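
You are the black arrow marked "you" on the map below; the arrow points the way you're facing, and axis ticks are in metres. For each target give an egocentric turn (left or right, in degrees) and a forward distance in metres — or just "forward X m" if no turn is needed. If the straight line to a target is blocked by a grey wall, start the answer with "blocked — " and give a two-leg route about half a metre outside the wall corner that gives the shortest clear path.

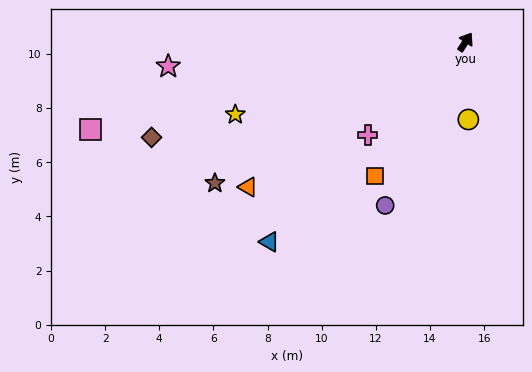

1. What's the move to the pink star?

turn left 128°, forward 11.0 m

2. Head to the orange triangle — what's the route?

turn left 157°, forward 9.7 m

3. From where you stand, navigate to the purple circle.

turn right 173°, forward 6.7 m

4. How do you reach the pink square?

turn left 136°, forward 14.2 m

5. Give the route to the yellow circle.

turn right 145°, forward 2.9 m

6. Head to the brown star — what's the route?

turn left 152°, forward 10.6 m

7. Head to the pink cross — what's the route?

turn left 166°, forward 5.0 m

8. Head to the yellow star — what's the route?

turn left 140°, forward 8.9 m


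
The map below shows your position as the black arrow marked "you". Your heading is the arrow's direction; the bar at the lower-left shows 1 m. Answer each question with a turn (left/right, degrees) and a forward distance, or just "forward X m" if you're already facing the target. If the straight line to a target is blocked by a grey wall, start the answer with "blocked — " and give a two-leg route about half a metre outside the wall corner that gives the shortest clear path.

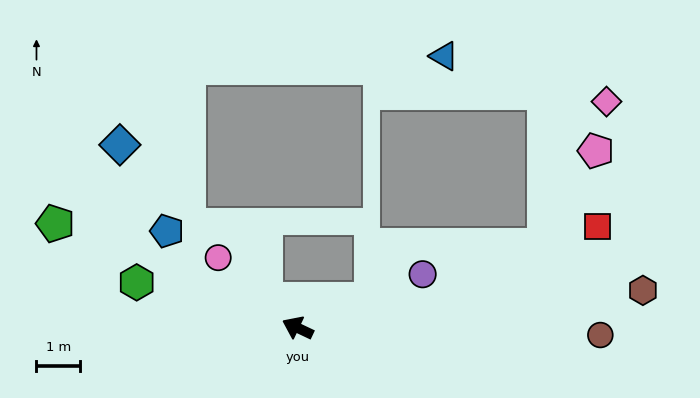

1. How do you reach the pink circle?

turn right 16°, forward 2.4 m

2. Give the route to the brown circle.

turn right 156°, forward 7.0 m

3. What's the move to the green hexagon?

turn left 10°, forward 3.8 m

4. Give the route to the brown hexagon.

turn right 148°, forward 8.0 m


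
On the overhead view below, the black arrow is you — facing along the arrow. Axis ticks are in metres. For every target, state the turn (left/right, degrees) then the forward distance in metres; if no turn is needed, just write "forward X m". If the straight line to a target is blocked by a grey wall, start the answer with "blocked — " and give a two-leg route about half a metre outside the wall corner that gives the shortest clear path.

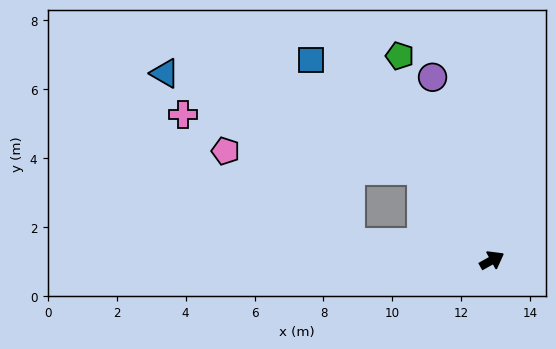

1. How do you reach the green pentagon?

turn left 85°, forward 6.5 m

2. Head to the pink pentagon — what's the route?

blocked — turn left 143°, forward 4.1 m, then turn right 28°, forward 4.5 m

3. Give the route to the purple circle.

turn left 79°, forward 5.6 m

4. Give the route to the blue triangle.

blocked — turn left 99°, forward 3.3 m, then turn left 31°, forward 8.0 m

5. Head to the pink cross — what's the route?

blocked — turn left 99°, forward 3.3 m, then turn left 38°, forward 7.1 m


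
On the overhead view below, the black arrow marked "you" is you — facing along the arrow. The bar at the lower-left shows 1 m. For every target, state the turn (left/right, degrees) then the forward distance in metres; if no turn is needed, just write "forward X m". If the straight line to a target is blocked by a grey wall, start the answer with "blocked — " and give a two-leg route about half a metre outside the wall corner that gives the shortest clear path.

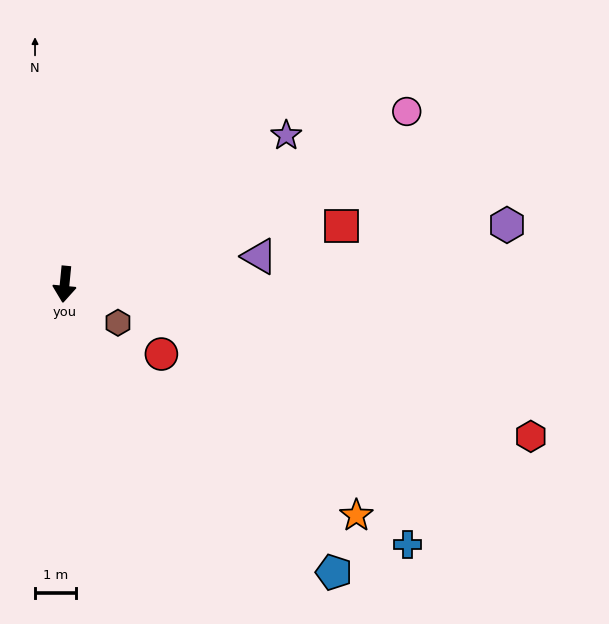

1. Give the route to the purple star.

turn left 129°, forward 6.5 m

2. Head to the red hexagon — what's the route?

turn left 77°, forward 11.9 m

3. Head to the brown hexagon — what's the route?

turn left 60°, forward 1.6 m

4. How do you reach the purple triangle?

turn left 104°, forward 4.8 m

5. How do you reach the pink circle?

turn left 122°, forward 9.3 m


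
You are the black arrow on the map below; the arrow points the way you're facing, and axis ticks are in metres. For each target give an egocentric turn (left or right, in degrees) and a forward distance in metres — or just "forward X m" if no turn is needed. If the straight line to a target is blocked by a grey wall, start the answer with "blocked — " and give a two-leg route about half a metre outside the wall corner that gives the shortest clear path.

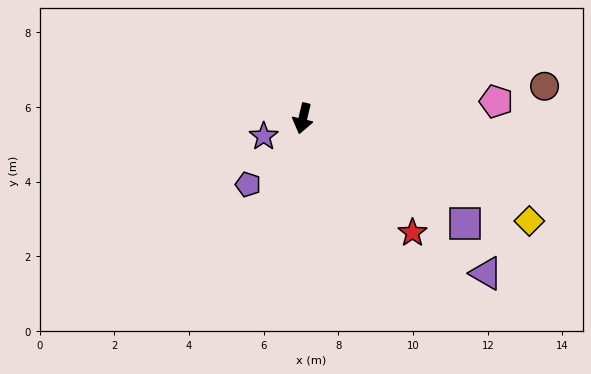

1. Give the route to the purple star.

turn right 52°, forward 1.2 m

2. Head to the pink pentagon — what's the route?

turn left 108°, forward 5.2 m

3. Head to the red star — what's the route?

turn left 57°, forward 4.2 m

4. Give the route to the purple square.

turn left 70°, forward 5.2 m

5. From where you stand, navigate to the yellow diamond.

turn left 79°, forward 6.7 m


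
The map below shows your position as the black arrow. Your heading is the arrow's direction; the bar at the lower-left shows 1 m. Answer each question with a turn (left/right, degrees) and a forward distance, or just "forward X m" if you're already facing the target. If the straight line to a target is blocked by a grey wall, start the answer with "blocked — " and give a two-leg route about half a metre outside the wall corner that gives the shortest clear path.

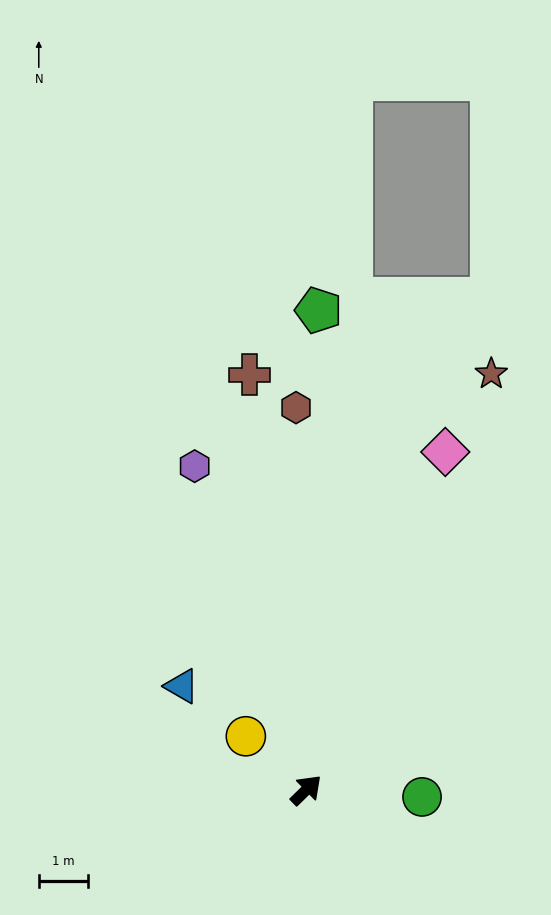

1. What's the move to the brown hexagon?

turn left 47°, forward 7.8 m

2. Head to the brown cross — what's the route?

turn left 53°, forward 8.5 m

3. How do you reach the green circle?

turn right 48°, forward 2.4 m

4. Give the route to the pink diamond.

turn left 23°, forward 7.4 m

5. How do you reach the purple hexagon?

turn left 65°, forward 7.0 m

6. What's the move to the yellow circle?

turn left 94°, forward 1.6 m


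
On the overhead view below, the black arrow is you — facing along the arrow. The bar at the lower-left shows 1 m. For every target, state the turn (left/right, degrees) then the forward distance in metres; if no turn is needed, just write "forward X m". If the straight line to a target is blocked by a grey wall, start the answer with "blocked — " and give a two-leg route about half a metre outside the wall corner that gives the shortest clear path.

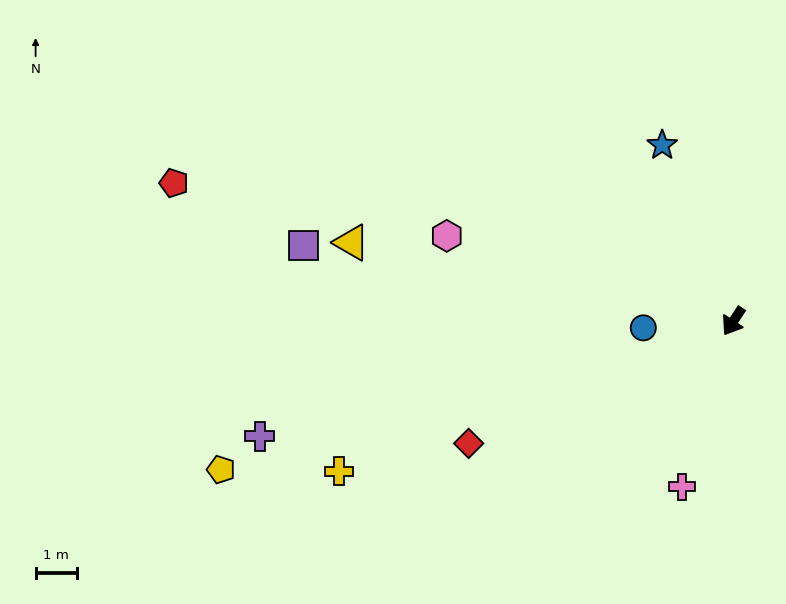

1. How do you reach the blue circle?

turn right 53°, forward 2.2 m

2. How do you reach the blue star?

turn right 125°, forward 4.6 m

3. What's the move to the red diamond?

turn right 32°, forward 7.0 m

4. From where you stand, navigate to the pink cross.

turn left 16°, forward 4.2 m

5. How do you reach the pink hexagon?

turn right 73°, forward 7.2 m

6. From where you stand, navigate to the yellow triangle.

turn right 69°, forward 9.4 m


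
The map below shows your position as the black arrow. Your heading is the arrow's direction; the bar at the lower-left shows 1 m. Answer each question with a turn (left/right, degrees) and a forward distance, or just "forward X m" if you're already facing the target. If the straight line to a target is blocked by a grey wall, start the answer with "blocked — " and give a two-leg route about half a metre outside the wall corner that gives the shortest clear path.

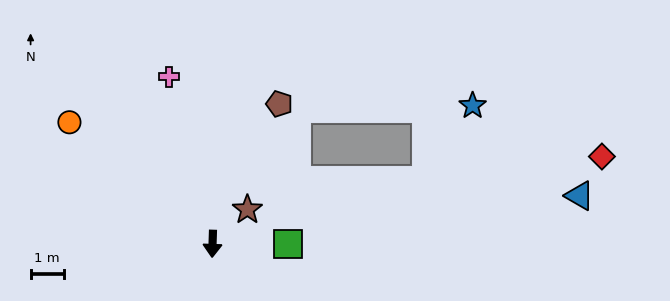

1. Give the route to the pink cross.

turn right 163°, forward 5.2 m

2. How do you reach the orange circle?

turn right 128°, forward 5.6 m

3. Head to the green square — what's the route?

turn left 92°, forward 2.3 m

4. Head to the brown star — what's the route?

turn left 136°, forward 1.5 m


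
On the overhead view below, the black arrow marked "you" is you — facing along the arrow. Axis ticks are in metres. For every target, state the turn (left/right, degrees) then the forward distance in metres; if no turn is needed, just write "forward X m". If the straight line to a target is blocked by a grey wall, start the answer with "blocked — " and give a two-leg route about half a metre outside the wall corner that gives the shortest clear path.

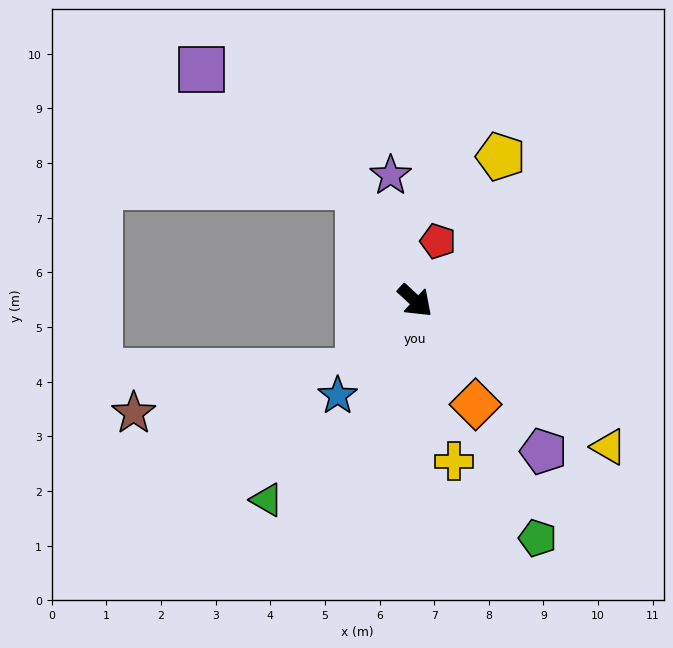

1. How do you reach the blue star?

turn right 87°, forward 2.2 m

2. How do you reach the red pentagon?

turn left 112°, forward 1.2 m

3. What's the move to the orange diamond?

turn right 17°, forward 2.2 m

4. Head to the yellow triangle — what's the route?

turn left 6°, forward 4.4 m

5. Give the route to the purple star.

turn left 144°, forward 2.3 m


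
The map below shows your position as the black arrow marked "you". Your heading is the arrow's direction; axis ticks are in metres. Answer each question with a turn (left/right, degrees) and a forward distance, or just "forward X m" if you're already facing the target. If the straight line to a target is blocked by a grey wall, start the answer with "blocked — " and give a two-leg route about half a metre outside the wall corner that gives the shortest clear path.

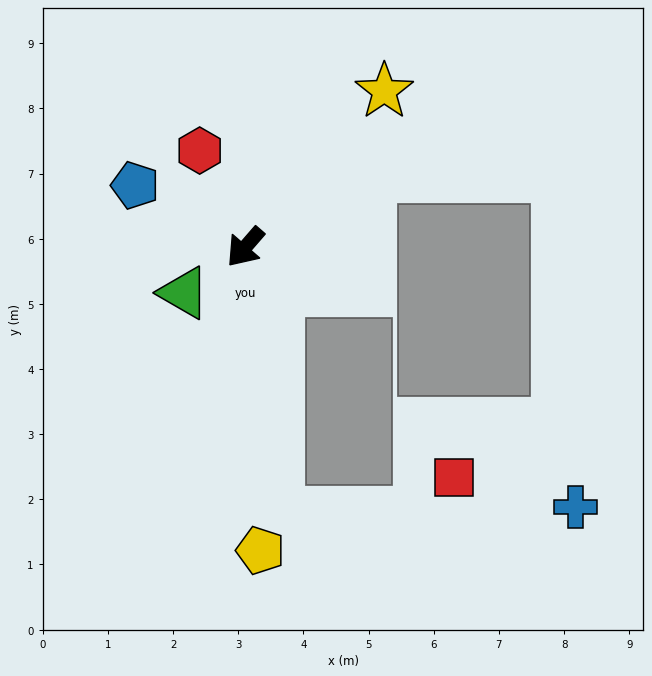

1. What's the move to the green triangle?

turn right 12°, forward 1.2 m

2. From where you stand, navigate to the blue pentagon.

turn right 78°, forward 1.9 m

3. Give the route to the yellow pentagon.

turn left 44°, forward 4.7 m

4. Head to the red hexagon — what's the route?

turn right 114°, forward 1.6 m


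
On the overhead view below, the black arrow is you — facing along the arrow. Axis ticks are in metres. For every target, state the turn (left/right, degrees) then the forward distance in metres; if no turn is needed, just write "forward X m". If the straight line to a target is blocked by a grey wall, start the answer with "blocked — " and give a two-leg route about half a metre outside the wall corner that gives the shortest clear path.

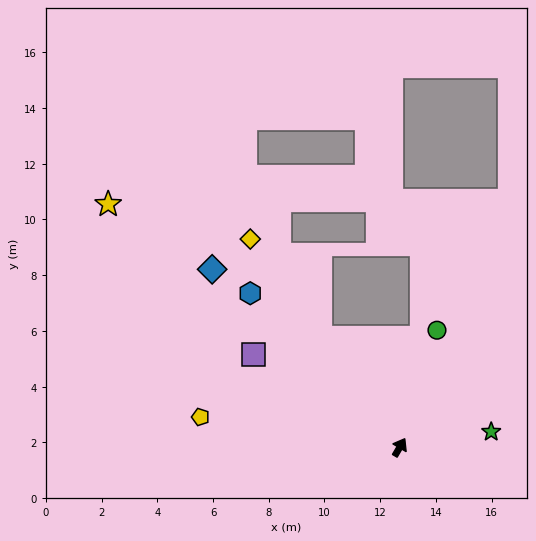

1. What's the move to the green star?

turn right 50°, forward 3.3 m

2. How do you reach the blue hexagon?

turn left 74°, forward 7.7 m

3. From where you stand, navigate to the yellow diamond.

turn left 66°, forward 9.2 m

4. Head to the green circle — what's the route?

turn left 13°, forward 4.4 m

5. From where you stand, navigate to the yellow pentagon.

turn left 112°, forward 7.2 m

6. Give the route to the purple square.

turn left 88°, forward 6.2 m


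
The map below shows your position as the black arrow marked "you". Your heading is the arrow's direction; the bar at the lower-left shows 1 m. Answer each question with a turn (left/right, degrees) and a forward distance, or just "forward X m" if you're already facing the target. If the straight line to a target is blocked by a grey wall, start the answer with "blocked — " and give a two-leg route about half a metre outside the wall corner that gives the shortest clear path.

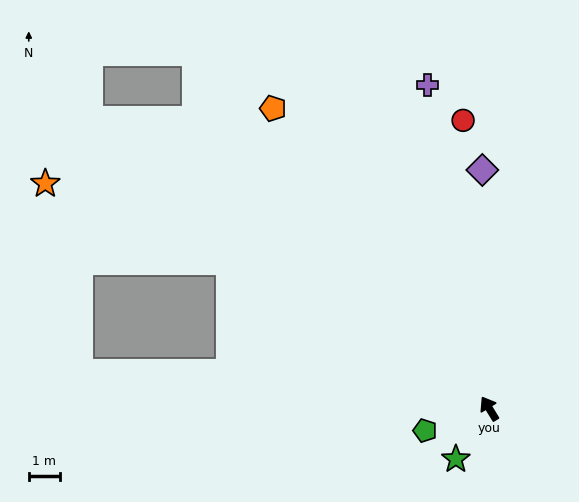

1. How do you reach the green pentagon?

turn left 77°, forward 2.2 m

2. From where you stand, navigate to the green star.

turn left 115°, forward 1.9 m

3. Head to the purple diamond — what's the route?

turn right 30°, forward 7.6 m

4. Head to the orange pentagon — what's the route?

turn left 4°, forward 11.8 m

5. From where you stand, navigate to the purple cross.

turn right 21°, forward 10.5 m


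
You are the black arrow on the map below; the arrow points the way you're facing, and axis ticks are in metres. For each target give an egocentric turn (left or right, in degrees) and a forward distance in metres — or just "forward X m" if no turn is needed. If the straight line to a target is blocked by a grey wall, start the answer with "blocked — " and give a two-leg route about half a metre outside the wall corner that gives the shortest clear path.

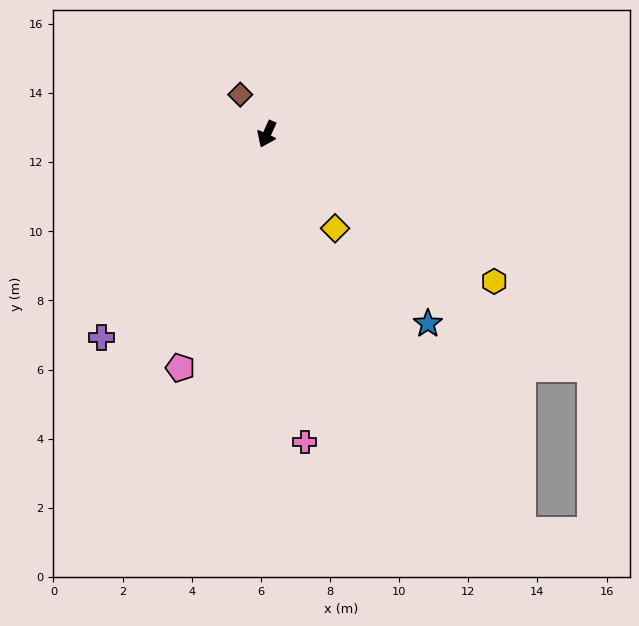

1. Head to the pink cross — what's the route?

turn left 31°, forward 9.0 m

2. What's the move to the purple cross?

turn right 15°, forward 7.6 m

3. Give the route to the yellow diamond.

turn left 60°, forward 3.4 m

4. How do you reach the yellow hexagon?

turn left 81°, forward 7.8 m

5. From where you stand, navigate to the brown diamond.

turn right 122°, forward 1.4 m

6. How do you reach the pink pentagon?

turn left 4°, forward 7.2 m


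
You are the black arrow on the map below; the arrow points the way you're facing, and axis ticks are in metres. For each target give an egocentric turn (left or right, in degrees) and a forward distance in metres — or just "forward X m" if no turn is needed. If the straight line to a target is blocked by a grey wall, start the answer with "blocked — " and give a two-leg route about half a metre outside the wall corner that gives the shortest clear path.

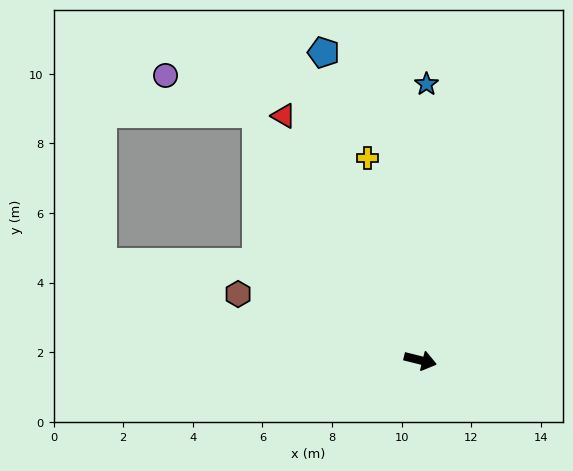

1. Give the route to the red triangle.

turn left 133°, forward 8.0 m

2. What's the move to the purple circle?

blocked — turn left 138°, forward 8.5 m, then turn left 34°, forward 2.8 m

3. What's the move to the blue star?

turn left 103°, forward 7.9 m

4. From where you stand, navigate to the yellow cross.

turn left 119°, forward 6.0 m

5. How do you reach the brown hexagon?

turn left 174°, forward 5.6 m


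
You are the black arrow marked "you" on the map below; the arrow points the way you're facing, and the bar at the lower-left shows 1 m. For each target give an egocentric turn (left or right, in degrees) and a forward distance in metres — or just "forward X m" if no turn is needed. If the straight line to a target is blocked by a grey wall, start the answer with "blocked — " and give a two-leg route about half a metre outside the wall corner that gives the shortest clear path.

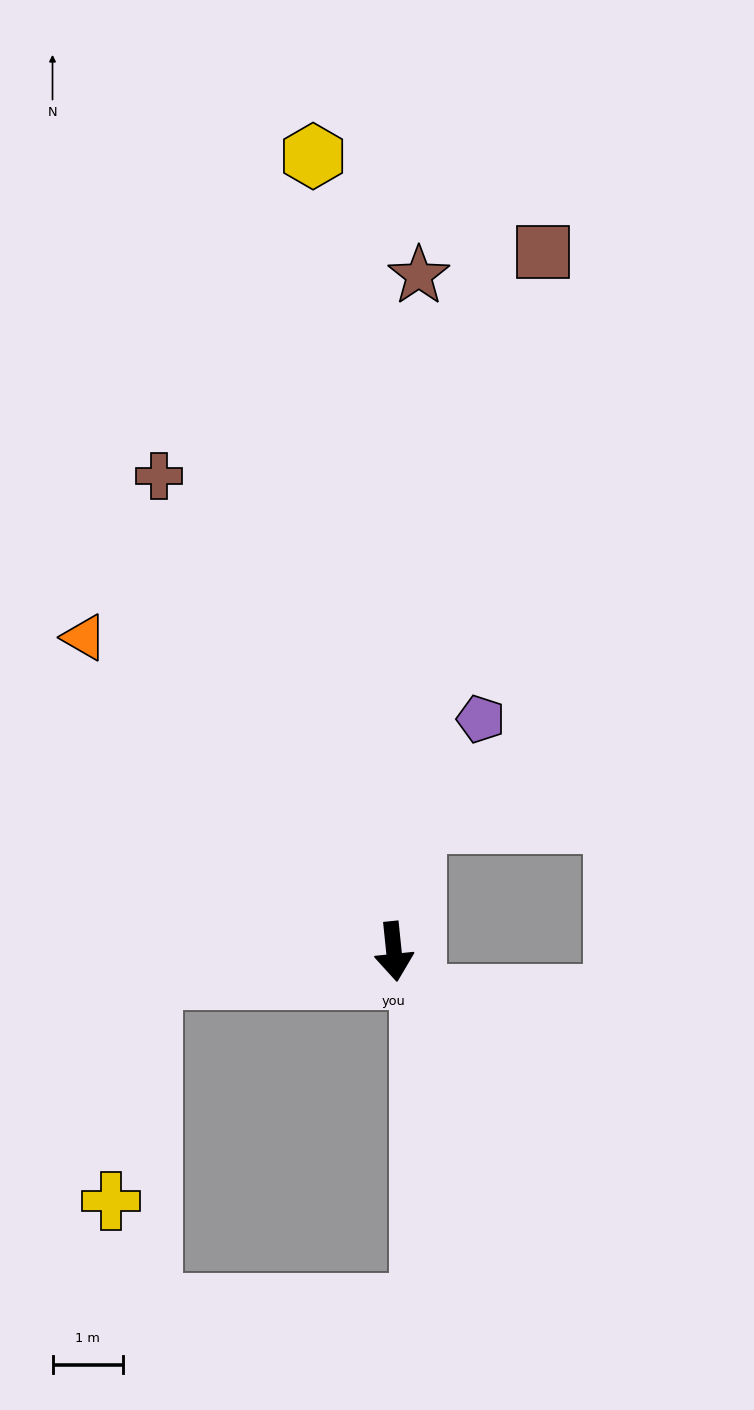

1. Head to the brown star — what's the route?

turn left 172°, forward 9.6 m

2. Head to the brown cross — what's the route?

turn right 160°, forward 7.5 m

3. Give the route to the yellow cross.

blocked — turn right 89°, forward 3.5 m, then turn left 73°, forward 3.2 m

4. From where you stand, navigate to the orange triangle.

turn right 141°, forward 6.3 m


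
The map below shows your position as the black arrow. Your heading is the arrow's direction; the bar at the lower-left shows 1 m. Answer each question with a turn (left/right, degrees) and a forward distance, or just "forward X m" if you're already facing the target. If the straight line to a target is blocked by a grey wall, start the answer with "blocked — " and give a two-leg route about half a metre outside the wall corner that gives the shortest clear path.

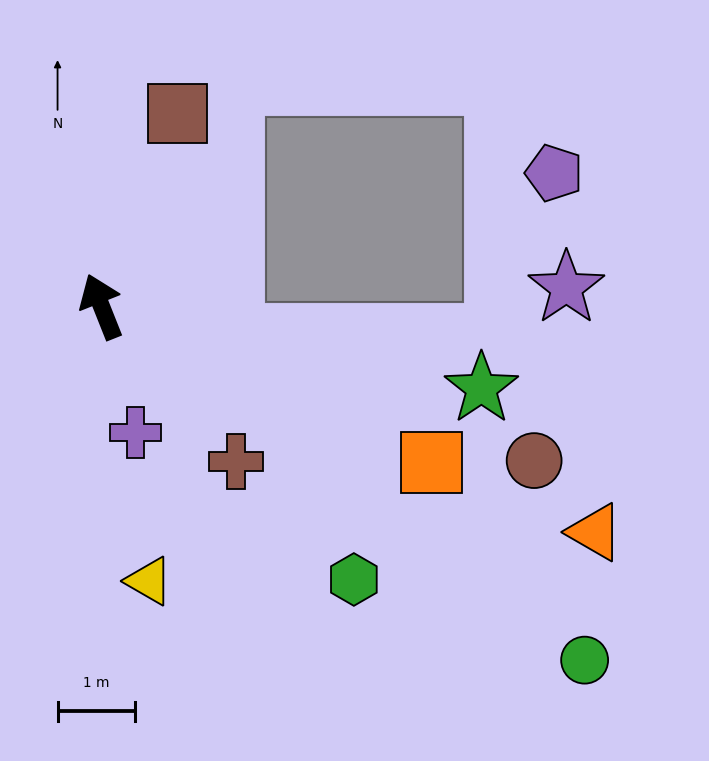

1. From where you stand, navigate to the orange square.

turn right 137°, forward 4.7 m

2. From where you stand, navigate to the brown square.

turn right 43°, forward 2.7 m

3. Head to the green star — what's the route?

turn right 124°, forward 5.0 m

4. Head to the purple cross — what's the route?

turn left 173°, forward 1.7 m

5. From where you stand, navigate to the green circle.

turn right 148°, forward 7.7 m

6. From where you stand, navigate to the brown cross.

turn right 161°, forward 2.6 m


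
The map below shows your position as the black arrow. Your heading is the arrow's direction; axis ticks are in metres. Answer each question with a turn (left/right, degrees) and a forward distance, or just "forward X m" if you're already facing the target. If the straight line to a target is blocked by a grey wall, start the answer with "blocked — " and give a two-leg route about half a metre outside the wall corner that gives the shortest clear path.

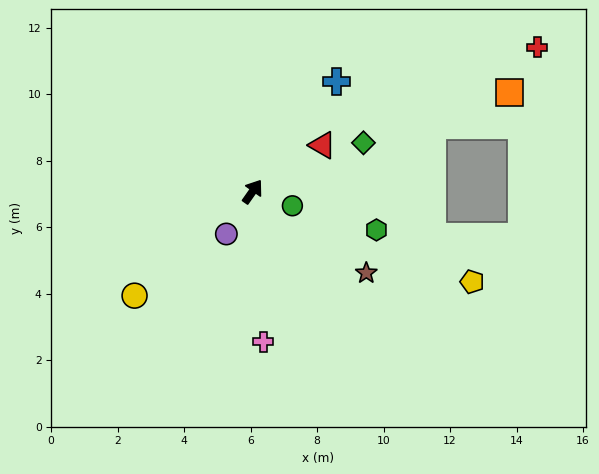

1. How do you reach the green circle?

turn right 75°, forward 1.3 m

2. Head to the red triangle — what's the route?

turn right 21°, forward 2.5 m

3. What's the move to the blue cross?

turn right 2°, forward 4.2 m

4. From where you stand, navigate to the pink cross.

turn right 141°, forward 4.5 m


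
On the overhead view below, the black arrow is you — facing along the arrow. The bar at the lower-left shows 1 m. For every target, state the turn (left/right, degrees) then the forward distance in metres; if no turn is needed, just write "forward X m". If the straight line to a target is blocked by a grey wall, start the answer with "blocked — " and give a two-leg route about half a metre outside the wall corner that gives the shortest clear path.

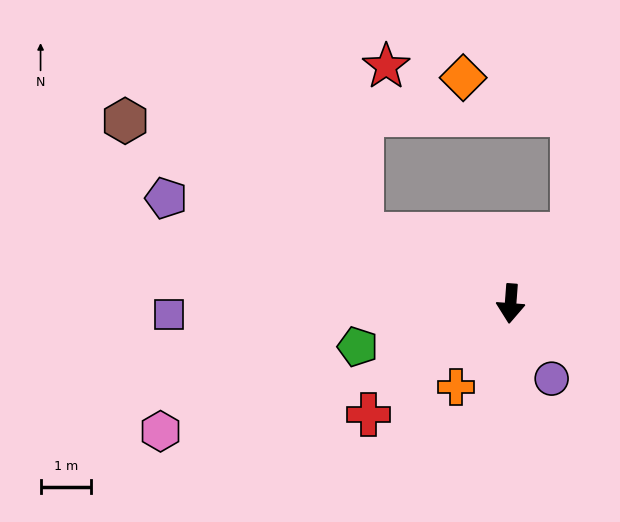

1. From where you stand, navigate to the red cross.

turn right 48°, forward 3.5 m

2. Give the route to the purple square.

turn right 84°, forward 6.7 m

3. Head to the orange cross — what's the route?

turn right 29°, forward 2.0 m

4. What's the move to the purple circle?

turn left 33°, forward 1.7 m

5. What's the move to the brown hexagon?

turn right 111°, forward 8.4 m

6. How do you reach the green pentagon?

turn right 70°, forward 3.1 m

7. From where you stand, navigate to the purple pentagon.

turn right 103°, forward 7.1 m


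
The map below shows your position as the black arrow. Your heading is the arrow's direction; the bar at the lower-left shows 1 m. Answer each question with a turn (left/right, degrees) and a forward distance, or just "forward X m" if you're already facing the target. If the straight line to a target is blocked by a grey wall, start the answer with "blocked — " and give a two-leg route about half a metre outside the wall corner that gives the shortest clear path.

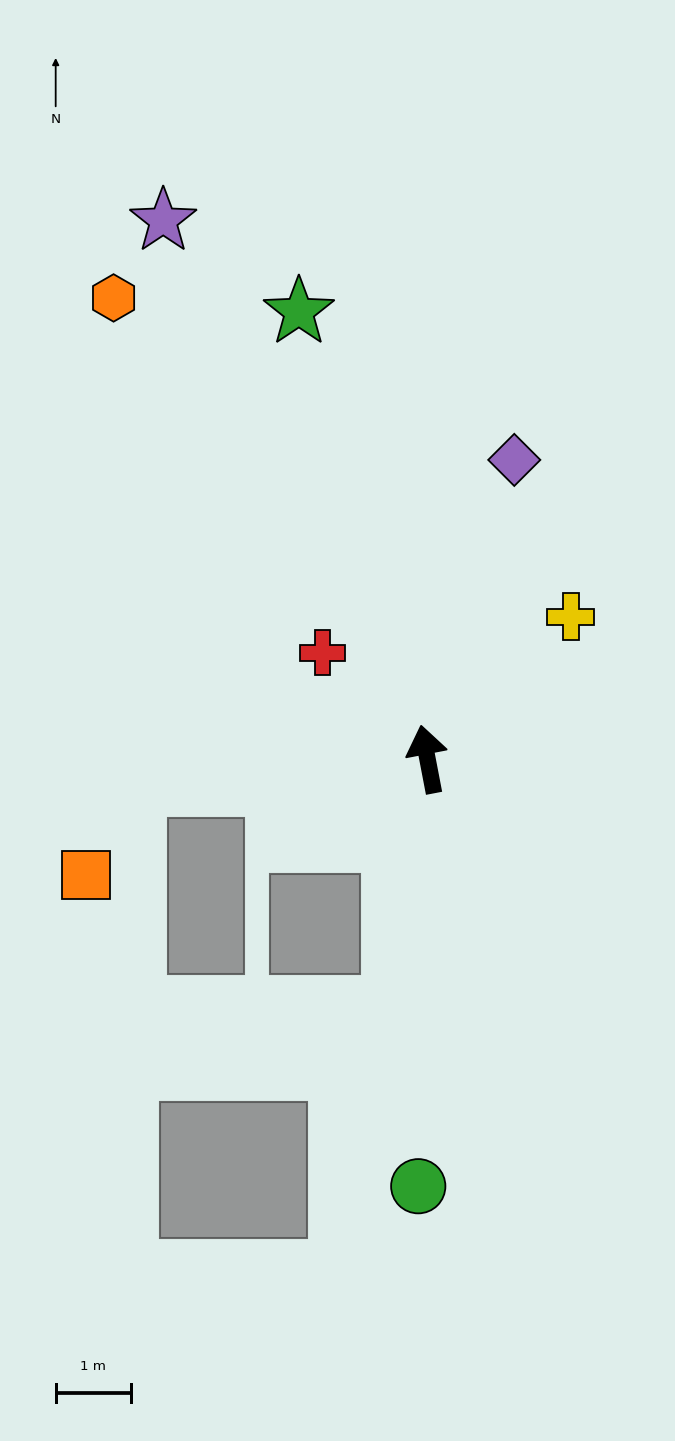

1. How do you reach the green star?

turn left 5°, forward 6.2 m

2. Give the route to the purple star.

turn left 15°, forward 8.0 m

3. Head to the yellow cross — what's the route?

turn right 56°, forward 2.7 m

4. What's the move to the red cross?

turn left 34°, forward 2.0 m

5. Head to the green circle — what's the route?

turn left 168°, forward 5.7 m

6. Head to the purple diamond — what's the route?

turn right 27°, forward 4.2 m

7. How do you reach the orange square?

blocked — turn left 84°, forward 3.9 m, then turn left 57°, forward 1.4 m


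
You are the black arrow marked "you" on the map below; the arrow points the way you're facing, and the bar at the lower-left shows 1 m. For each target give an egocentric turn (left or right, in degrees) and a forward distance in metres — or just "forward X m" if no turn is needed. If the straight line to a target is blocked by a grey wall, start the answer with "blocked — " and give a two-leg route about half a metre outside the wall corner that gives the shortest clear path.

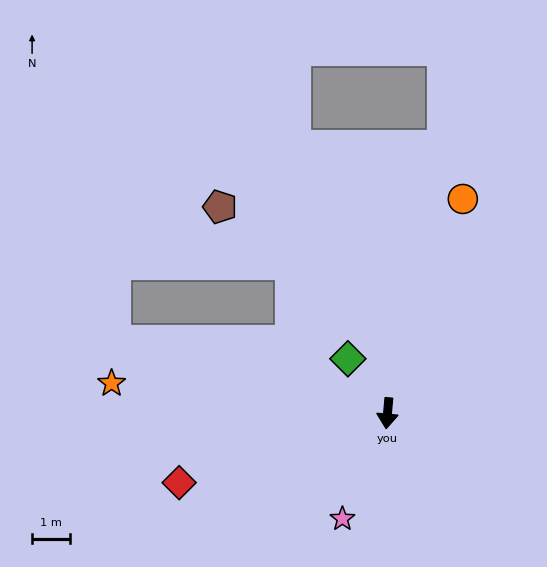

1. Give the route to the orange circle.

turn left 166°, forward 5.9 m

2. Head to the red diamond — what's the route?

turn right 66°, forward 5.7 m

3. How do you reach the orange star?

turn right 91°, forward 7.2 m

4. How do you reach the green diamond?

turn right 139°, forward 1.8 m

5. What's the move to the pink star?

turn right 18°, forward 3.0 m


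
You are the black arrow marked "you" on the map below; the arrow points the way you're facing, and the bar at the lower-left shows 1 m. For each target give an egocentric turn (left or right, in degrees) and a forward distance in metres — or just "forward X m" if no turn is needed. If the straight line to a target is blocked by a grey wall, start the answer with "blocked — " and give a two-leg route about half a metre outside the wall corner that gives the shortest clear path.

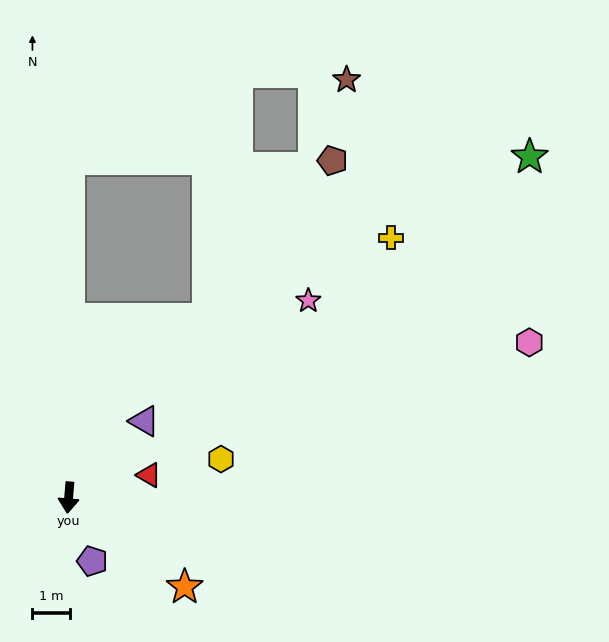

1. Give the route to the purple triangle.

turn left 140°, forward 2.9 m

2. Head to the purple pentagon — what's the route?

turn left 25°, forward 1.8 m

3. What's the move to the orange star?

turn left 57°, forward 4.0 m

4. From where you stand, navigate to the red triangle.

turn left 110°, forward 2.3 m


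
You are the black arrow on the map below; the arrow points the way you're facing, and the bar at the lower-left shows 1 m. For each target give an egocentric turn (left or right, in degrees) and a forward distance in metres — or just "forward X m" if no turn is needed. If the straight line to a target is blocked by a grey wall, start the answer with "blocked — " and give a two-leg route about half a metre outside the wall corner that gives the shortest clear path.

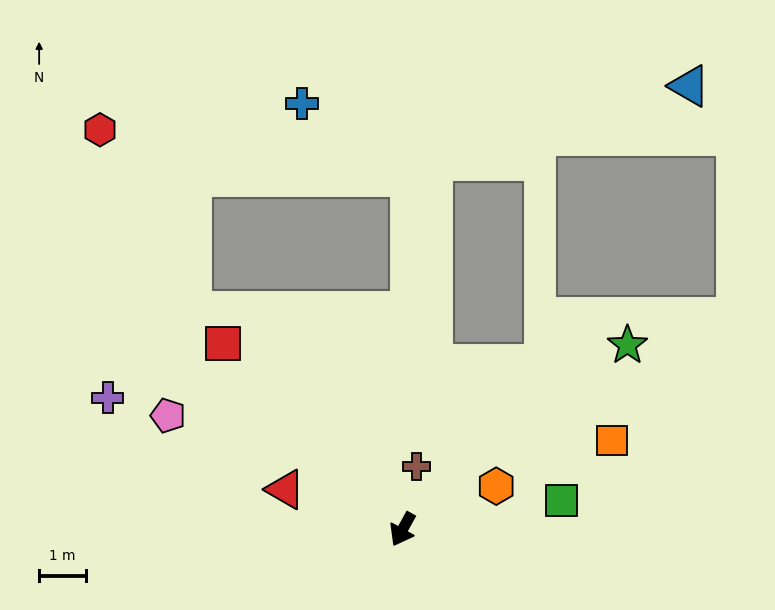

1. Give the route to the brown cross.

turn right 164°, forward 1.4 m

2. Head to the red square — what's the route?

turn right 107°, forward 5.5 m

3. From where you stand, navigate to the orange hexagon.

turn left 144°, forward 2.2 m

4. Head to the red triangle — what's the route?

turn right 80°, forward 2.6 m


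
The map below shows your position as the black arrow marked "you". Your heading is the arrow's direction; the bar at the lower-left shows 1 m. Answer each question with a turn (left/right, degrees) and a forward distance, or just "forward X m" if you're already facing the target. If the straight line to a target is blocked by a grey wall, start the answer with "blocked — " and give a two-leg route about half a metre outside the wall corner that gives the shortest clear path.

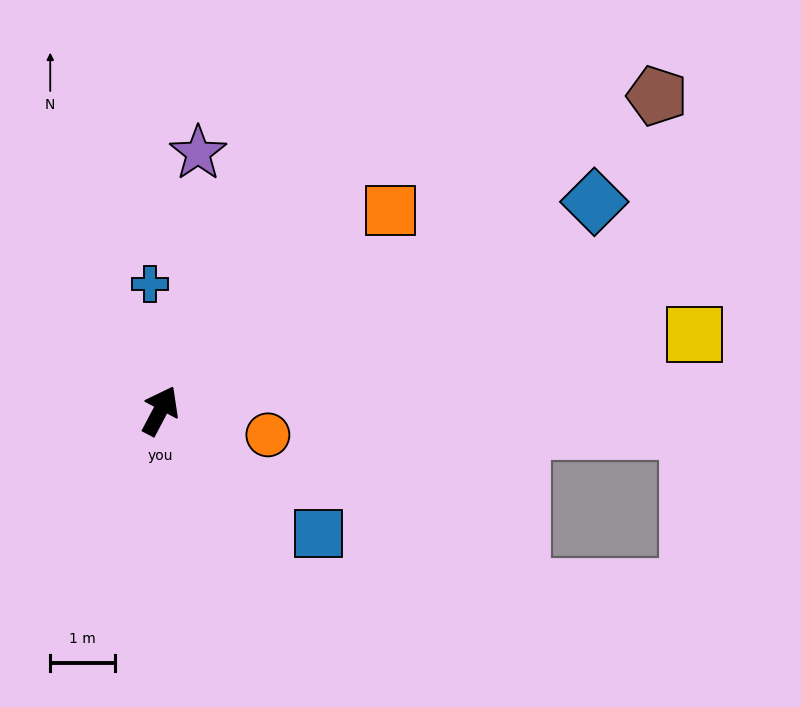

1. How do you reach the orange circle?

turn right 75°, forward 1.7 m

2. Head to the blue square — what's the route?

turn right 100°, forward 3.1 m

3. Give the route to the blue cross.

turn left 32°, forward 1.9 m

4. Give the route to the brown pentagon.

turn right 30°, forward 9.0 m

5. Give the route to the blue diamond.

turn right 36°, forward 7.4 m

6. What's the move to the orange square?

turn right 21°, forward 4.7 m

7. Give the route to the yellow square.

turn right 54°, forward 8.3 m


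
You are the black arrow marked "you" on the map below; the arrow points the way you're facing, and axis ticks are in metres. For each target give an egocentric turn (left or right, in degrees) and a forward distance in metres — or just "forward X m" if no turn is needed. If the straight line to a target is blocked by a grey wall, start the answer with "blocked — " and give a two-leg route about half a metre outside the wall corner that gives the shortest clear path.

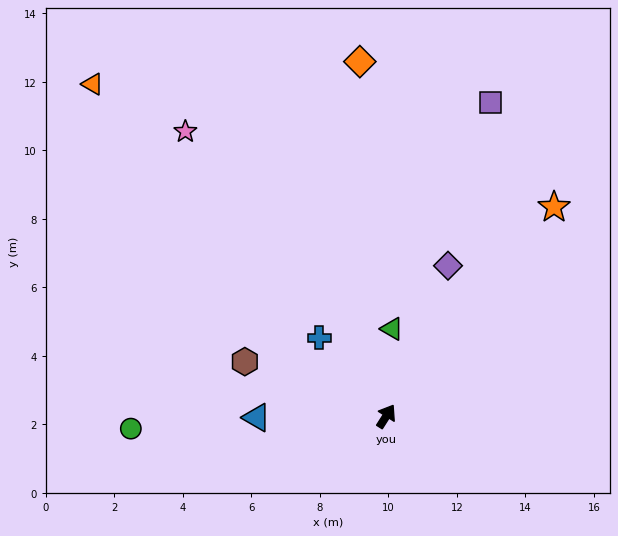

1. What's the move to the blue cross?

turn left 73°, forward 3.0 m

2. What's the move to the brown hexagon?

turn left 101°, forward 4.4 m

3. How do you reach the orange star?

turn right 6°, forward 7.8 m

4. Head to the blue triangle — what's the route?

turn left 123°, forward 3.8 m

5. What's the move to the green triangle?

turn left 29°, forward 2.6 m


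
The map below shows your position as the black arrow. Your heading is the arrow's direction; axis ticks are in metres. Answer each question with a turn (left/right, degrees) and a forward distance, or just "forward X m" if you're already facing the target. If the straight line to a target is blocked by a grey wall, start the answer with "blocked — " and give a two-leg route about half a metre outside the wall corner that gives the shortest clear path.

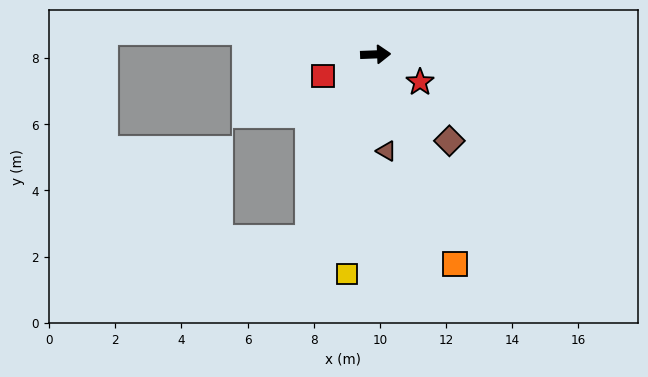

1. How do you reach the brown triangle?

turn right 86°, forward 2.9 m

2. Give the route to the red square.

turn right 160°, forward 1.7 m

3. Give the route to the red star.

turn right 34°, forward 1.6 m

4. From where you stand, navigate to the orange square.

turn right 71°, forward 6.8 m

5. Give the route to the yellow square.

turn right 100°, forward 6.7 m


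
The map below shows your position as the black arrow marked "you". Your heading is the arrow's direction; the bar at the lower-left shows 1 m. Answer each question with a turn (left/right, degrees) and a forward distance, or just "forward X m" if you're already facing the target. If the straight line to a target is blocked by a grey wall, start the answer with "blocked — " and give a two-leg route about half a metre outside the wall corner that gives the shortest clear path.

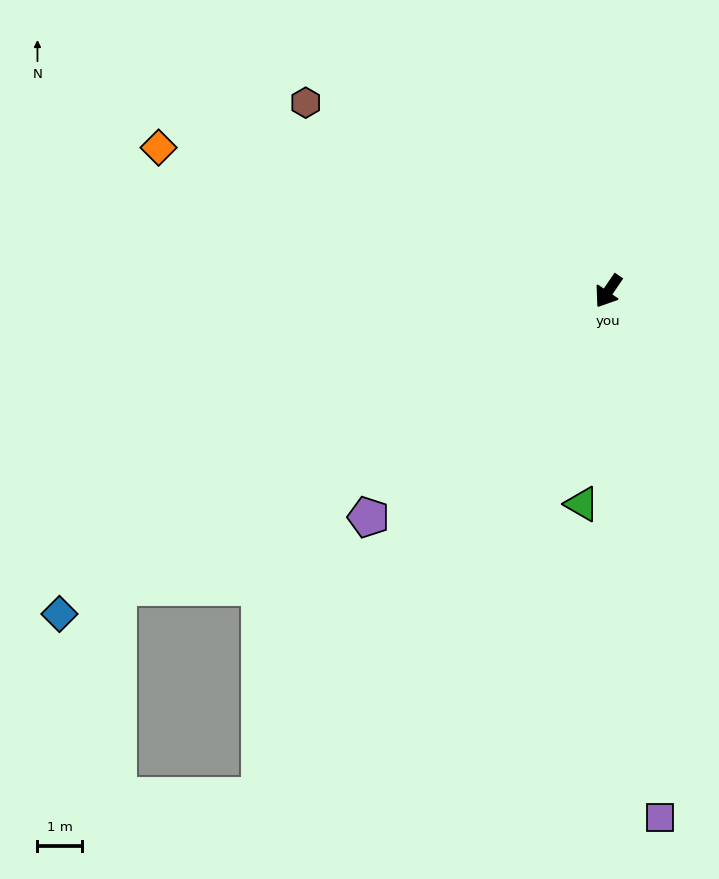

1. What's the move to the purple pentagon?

turn right 12°, forward 7.4 m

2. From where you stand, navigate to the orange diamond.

turn right 73°, forward 10.6 m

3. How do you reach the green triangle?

turn left 27°, forward 4.8 m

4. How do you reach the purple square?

turn left 40°, forward 11.8 m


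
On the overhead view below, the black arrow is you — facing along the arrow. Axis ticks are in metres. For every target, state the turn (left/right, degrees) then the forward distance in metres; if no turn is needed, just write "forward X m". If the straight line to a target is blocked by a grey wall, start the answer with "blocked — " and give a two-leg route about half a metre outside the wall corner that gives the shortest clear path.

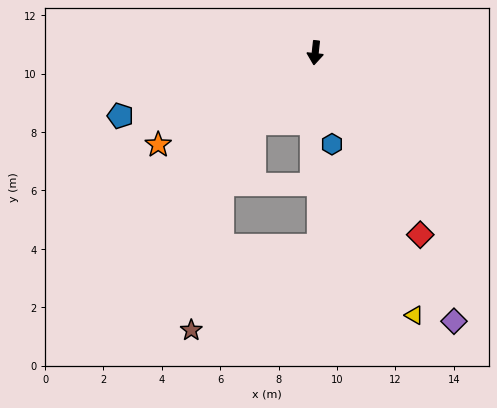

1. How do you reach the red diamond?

turn left 36°, forward 7.2 m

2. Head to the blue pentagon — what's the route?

turn right 66°, forward 7.0 m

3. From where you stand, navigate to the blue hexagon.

turn left 17°, forward 3.2 m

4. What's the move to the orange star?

turn right 53°, forward 6.2 m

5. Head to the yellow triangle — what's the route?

turn left 27°, forward 9.6 m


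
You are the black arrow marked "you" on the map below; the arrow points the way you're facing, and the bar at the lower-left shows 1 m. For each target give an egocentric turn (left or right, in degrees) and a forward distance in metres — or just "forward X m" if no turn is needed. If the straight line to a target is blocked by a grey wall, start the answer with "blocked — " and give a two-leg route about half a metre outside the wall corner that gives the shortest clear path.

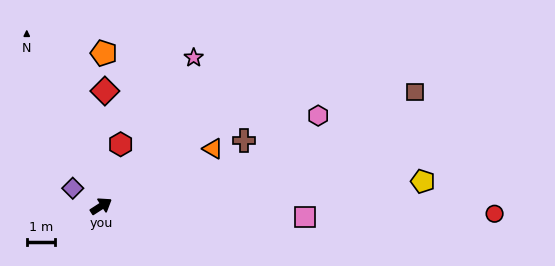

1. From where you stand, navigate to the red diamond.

turn left 55°, forward 4.1 m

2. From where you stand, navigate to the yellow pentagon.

turn right 28°, forward 11.6 m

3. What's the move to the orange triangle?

turn right 6°, forward 4.5 m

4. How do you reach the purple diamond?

turn left 115°, forward 1.2 m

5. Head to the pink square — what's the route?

turn right 36°, forward 7.4 m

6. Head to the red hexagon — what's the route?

turn left 40°, forward 2.3 m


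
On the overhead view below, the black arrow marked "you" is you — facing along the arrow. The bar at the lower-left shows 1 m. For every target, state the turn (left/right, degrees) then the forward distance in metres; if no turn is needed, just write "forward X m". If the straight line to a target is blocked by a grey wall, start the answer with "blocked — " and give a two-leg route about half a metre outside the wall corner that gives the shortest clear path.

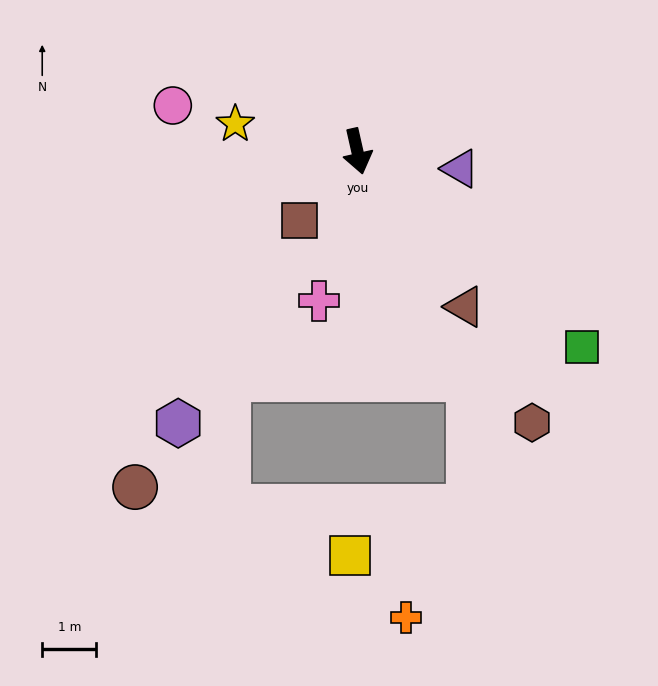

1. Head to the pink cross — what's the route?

turn right 27°, forward 2.8 m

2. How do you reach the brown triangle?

turn left 22°, forward 3.5 m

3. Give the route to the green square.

turn left 36°, forward 5.5 m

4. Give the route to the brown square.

turn right 52°, forward 1.7 m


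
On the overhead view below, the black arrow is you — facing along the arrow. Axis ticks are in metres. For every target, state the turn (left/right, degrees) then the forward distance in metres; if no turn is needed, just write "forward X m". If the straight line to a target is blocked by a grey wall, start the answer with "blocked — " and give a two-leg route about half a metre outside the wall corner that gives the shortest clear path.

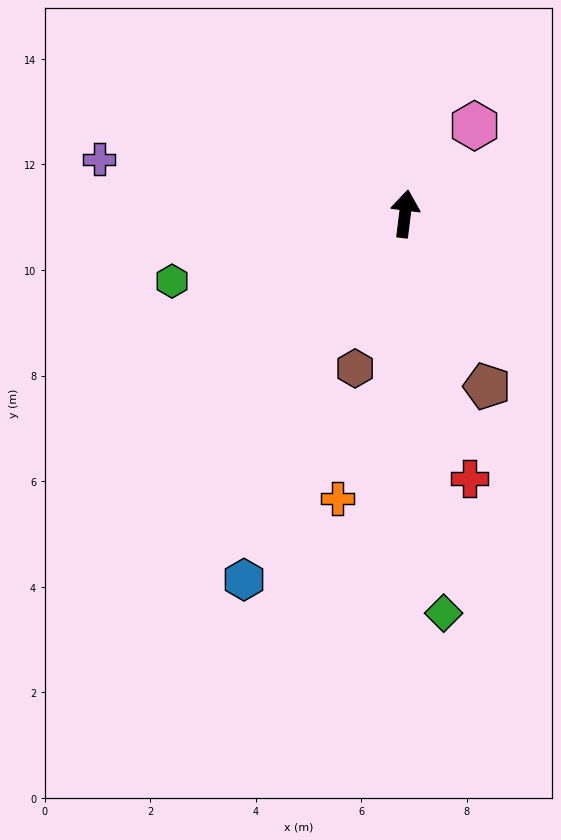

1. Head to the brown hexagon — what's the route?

turn left 169°, forward 3.1 m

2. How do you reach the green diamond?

turn right 167°, forward 7.6 m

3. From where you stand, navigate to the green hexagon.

turn left 113°, forward 4.6 m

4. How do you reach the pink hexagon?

turn right 31°, forward 2.1 m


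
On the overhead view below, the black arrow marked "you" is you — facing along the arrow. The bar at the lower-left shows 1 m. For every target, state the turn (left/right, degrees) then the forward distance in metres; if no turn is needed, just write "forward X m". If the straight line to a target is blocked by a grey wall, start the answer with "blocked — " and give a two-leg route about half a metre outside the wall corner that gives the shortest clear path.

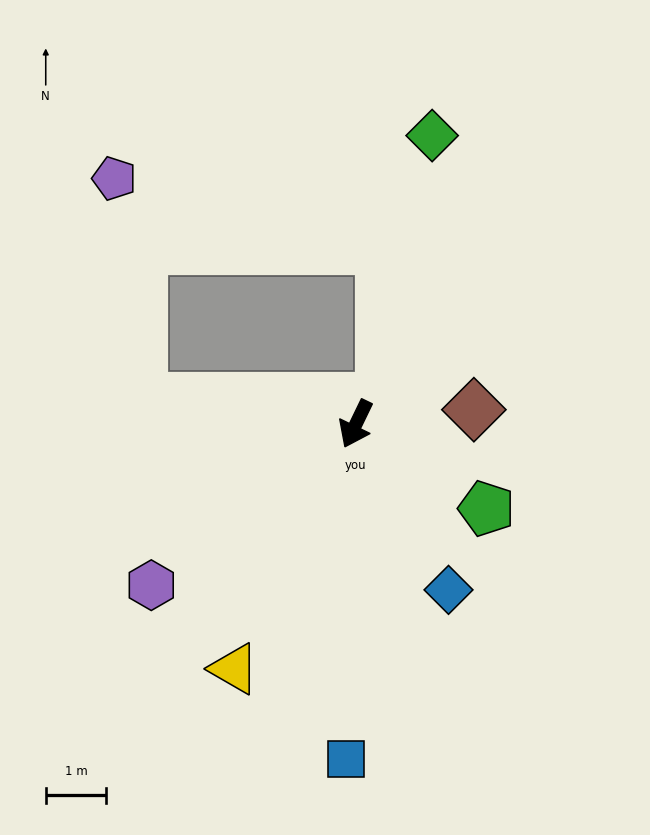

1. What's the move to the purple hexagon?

turn right 26°, forward 4.3 m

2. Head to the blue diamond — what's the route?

turn left 55°, forward 3.1 m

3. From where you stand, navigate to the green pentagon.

turn left 83°, forward 2.6 m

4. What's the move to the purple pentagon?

blocked — turn right 71°, forward 3.6 m, then turn right 76°, forward 3.7 m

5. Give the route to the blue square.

turn left 24°, forward 5.5 m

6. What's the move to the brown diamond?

turn left 123°, forward 2.0 m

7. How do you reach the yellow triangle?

forward 4.5 m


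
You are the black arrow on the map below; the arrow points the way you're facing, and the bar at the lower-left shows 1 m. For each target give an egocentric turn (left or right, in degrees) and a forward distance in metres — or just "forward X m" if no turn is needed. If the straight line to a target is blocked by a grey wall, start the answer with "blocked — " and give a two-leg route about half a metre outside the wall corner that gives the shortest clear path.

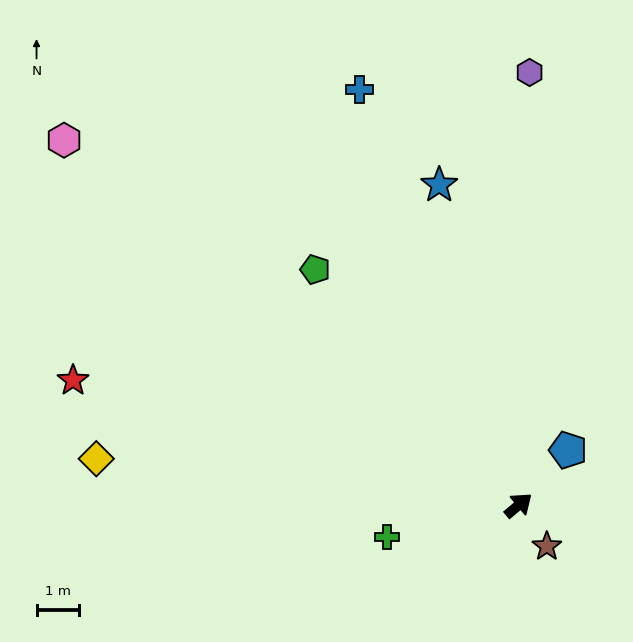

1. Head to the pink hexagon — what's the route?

turn left 101°, forward 13.6 m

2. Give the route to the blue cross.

turn left 71°, forward 10.4 m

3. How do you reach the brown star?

turn right 95°, forward 1.2 m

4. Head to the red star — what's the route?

turn left 124°, forward 10.8 m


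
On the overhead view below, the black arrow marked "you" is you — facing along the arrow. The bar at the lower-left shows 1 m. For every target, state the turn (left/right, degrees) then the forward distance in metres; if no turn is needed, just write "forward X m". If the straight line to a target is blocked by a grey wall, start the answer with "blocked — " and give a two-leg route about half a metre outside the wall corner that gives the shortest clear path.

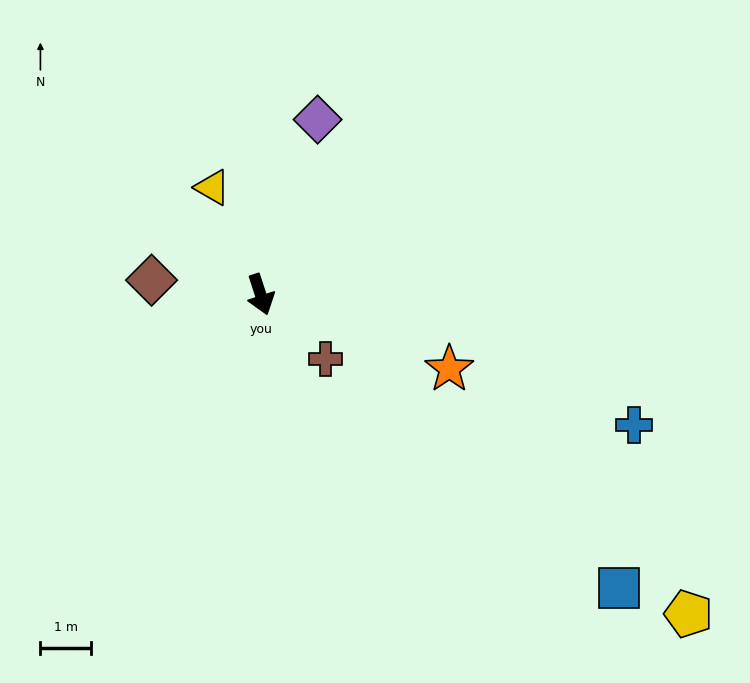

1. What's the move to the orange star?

turn left 51°, forward 4.0 m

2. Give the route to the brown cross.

turn left 27°, forward 1.8 m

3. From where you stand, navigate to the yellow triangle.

turn right 174°, forward 2.3 m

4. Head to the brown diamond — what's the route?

turn right 115°, forward 2.2 m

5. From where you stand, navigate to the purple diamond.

turn left 144°, forward 3.6 m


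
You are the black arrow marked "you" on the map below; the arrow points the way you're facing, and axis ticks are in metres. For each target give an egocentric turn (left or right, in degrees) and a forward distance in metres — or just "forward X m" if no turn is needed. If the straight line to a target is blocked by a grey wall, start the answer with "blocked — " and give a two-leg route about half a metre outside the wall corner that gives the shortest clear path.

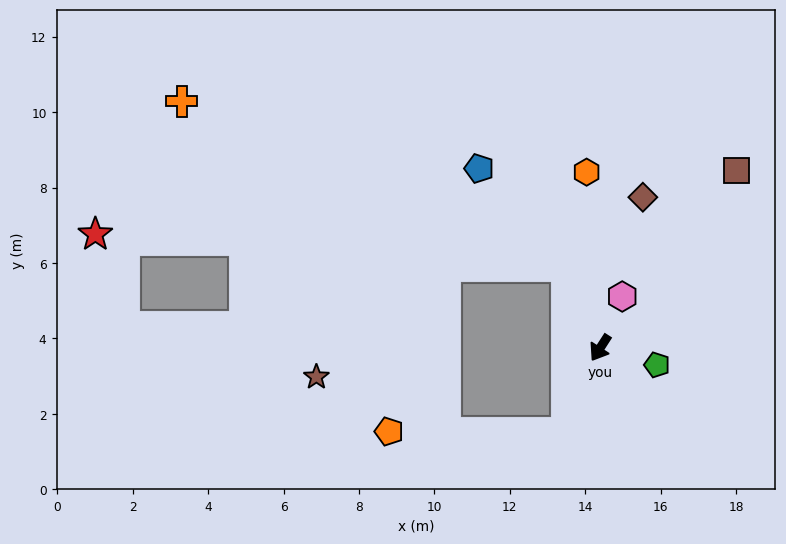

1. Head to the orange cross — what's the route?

blocked — turn right 125°, forward 2.3 m, then turn left 45°, forward 11.1 m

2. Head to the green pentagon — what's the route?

turn left 106°, forward 1.6 m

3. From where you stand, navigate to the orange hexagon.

turn right 143°, forward 4.7 m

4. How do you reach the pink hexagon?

turn right 170°, forward 1.5 m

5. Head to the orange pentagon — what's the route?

blocked — turn left 11°, forward 2.4 m, then turn right 69°, forward 4.7 m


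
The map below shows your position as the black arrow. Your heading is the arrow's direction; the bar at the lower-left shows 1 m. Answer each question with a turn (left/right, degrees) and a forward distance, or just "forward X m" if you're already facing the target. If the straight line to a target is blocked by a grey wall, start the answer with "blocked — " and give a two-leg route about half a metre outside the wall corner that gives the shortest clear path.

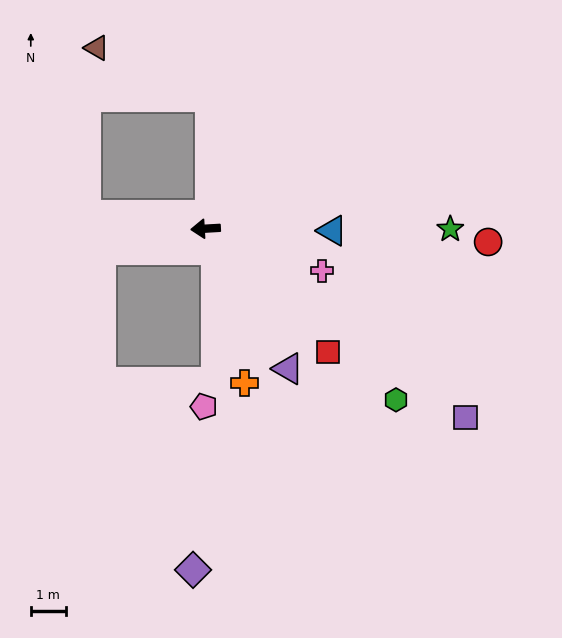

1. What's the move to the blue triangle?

turn left 176°, forward 3.6 m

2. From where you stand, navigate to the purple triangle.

turn left 117°, forward 4.7 m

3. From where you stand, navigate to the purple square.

turn left 141°, forward 9.2 m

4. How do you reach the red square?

turn left 131°, forward 5.0 m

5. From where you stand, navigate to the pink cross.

turn left 157°, forward 3.5 m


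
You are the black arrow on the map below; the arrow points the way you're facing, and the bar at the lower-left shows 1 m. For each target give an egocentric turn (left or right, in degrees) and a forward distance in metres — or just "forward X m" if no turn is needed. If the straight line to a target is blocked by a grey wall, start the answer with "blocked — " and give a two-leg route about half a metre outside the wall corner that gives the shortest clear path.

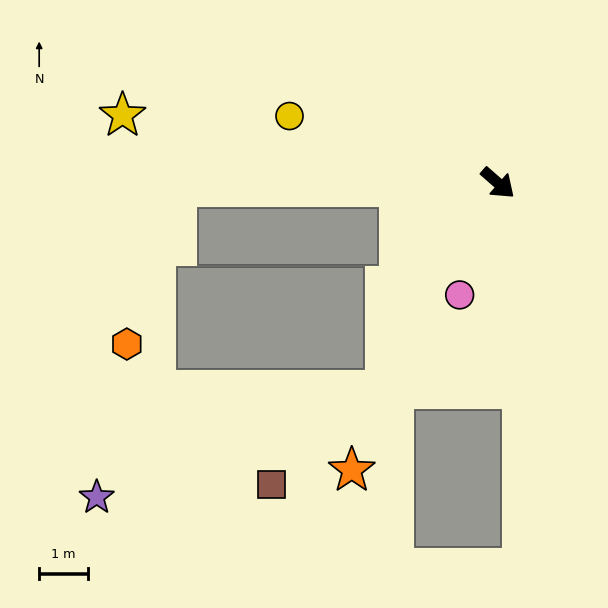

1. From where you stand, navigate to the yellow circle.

turn right 157°, forward 4.5 m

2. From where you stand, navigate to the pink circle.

turn right 68°, forward 2.4 m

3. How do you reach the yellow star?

turn right 149°, forward 7.9 m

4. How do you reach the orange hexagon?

blocked — turn right 138°, forward 6.6 m, then turn left 72°, forward 3.4 m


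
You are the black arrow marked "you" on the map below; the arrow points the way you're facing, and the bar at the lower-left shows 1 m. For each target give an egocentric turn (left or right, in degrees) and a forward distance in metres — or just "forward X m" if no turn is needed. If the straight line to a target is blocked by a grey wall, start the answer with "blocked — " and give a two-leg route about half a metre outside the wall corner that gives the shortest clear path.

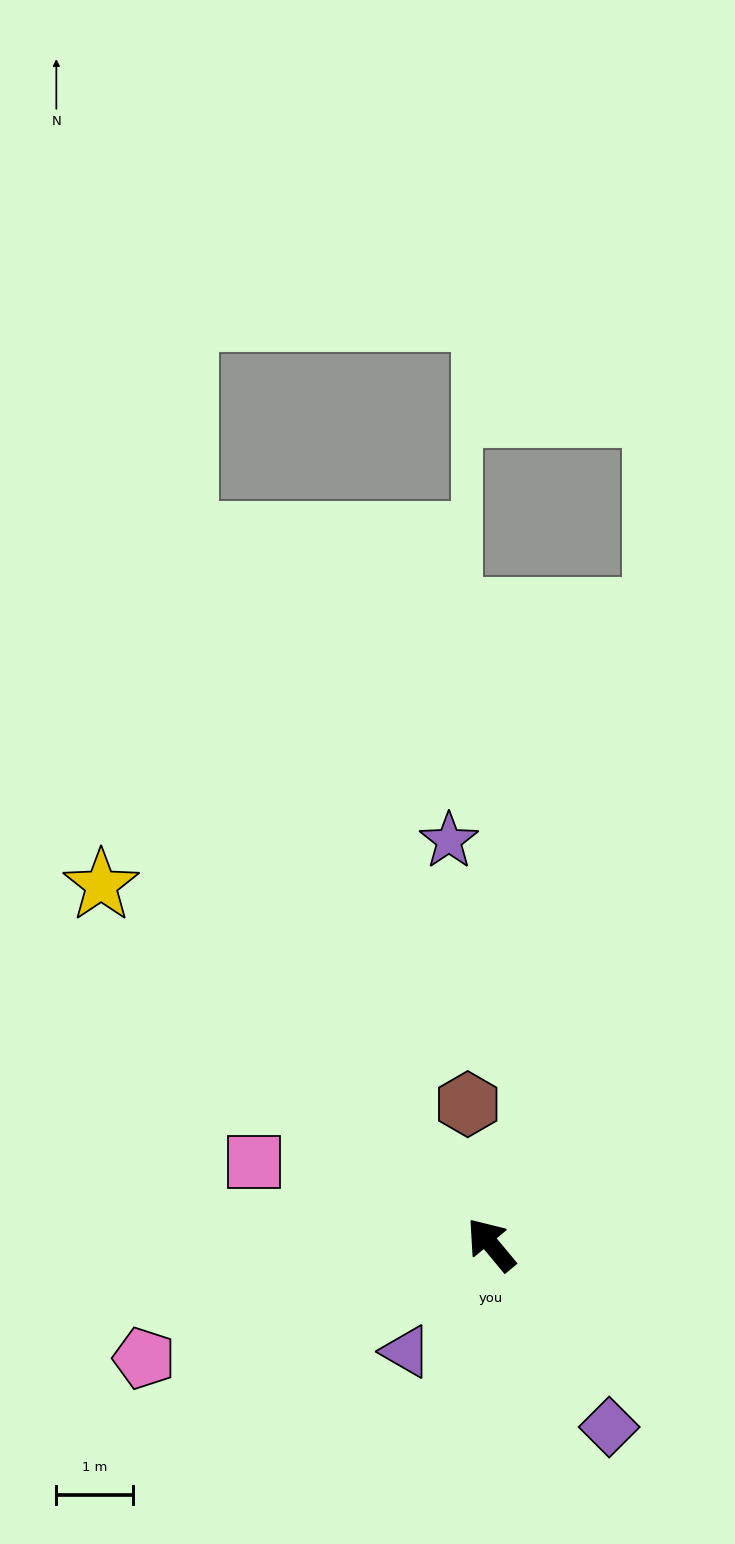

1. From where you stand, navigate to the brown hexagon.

turn right 30°, forward 1.9 m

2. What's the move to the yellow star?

turn left 8°, forward 6.9 m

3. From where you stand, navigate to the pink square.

turn left 31°, forward 3.3 m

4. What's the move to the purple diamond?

turn left 173°, forward 2.8 m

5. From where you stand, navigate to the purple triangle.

turn left 102°, forward 1.8 m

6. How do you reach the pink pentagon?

turn left 68°, forward 4.8 m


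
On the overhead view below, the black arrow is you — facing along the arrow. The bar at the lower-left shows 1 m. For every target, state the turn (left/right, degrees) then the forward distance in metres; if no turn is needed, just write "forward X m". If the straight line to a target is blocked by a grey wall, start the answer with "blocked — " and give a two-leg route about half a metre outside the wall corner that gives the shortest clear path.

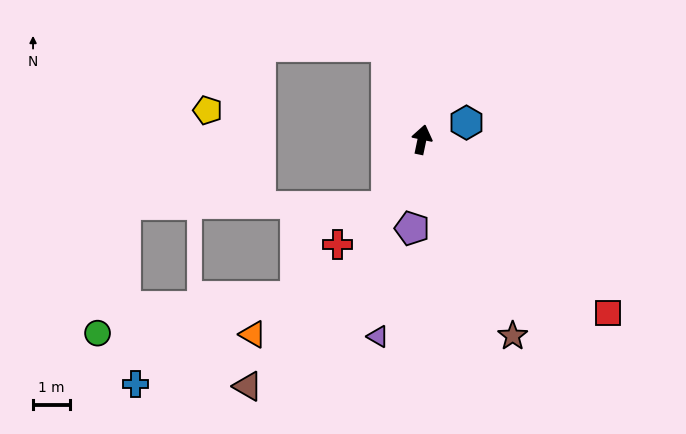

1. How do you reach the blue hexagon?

turn right 57°, forward 1.3 m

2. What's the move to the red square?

turn right 121°, forward 6.9 m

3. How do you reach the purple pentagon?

turn right 175°, forward 2.4 m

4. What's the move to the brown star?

turn right 143°, forward 5.9 m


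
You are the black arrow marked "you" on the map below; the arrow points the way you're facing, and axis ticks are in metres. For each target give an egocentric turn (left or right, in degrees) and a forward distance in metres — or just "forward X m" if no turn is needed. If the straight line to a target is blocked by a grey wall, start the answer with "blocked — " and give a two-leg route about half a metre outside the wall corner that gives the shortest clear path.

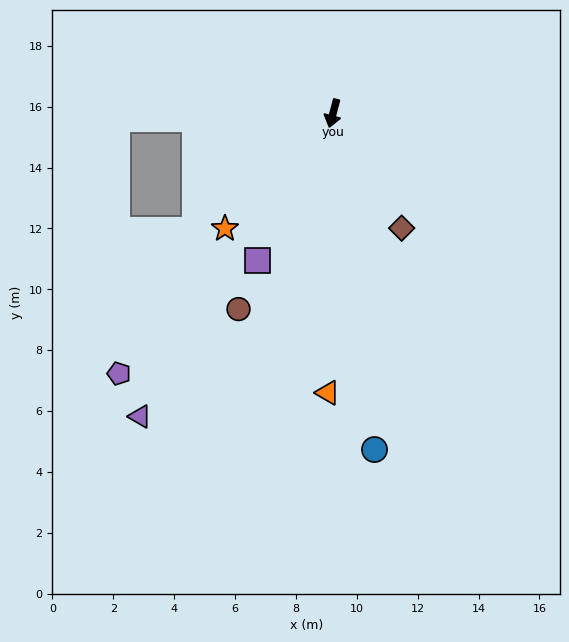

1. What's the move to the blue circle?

turn left 22°, forward 11.1 m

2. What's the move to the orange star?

turn right 28°, forward 5.2 m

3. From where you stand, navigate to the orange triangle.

turn left 14°, forward 9.2 m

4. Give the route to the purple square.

turn right 12°, forward 5.4 m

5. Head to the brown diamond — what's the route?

turn left 46°, forward 4.4 m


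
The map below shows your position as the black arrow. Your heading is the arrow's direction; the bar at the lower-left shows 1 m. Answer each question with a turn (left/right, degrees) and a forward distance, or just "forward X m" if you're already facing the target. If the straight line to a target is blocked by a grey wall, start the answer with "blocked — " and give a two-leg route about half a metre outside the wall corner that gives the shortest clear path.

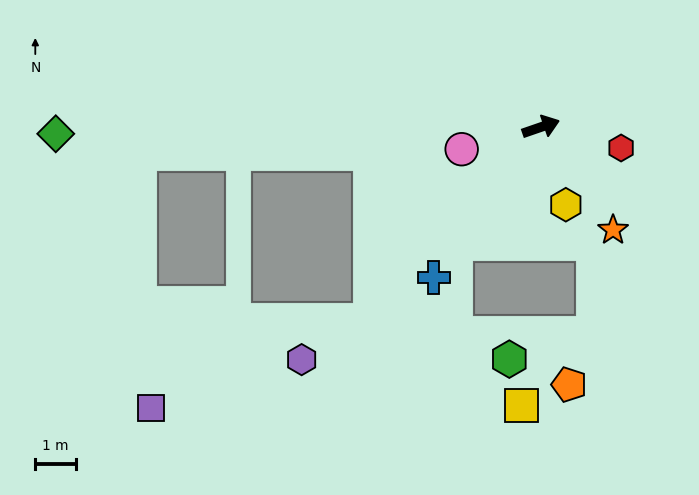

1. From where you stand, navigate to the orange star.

turn right 74°, forward 3.1 m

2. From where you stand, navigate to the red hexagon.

turn right 34°, forward 2.0 m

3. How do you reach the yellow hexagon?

turn right 91°, forward 2.0 m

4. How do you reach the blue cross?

turn right 144°, forward 4.6 m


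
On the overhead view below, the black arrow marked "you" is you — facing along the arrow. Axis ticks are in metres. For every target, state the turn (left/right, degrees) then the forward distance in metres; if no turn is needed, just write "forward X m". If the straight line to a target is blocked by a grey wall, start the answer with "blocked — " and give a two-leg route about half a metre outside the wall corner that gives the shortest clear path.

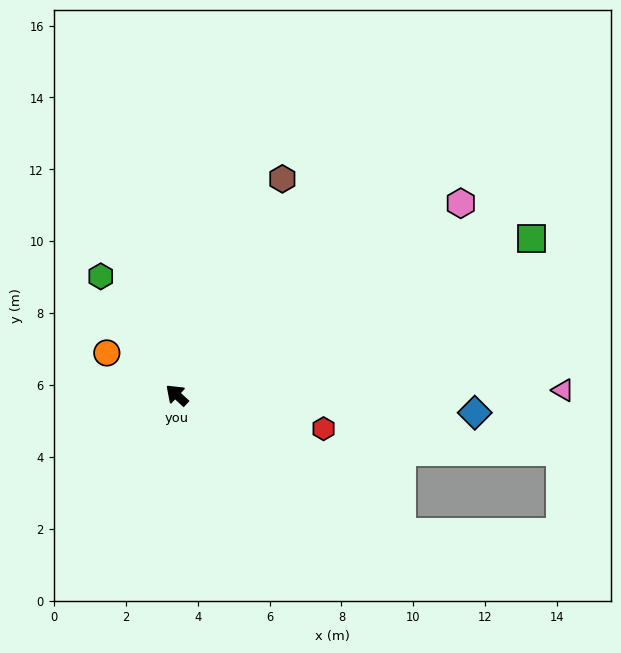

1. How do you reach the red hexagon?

turn right 150°, forward 4.2 m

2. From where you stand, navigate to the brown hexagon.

turn right 73°, forward 6.7 m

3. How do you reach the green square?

turn right 113°, forward 10.8 m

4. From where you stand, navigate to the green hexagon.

turn right 15°, forward 3.9 m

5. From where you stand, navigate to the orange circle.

turn left 12°, forward 2.3 m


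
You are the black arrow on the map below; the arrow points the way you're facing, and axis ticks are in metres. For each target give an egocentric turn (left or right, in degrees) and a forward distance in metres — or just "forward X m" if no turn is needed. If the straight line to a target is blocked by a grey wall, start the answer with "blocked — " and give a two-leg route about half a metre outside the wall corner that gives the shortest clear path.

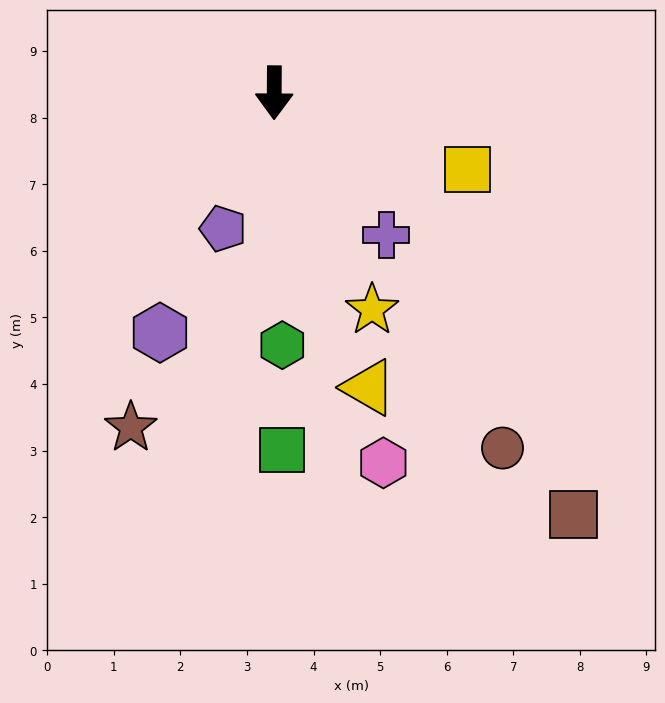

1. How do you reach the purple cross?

turn left 39°, forward 2.7 m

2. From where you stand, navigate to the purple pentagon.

turn right 20°, forward 2.2 m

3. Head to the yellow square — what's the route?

turn left 69°, forward 3.1 m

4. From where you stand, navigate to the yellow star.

turn left 25°, forward 3.6 m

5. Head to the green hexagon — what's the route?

turn left 2°, forward 3.8 m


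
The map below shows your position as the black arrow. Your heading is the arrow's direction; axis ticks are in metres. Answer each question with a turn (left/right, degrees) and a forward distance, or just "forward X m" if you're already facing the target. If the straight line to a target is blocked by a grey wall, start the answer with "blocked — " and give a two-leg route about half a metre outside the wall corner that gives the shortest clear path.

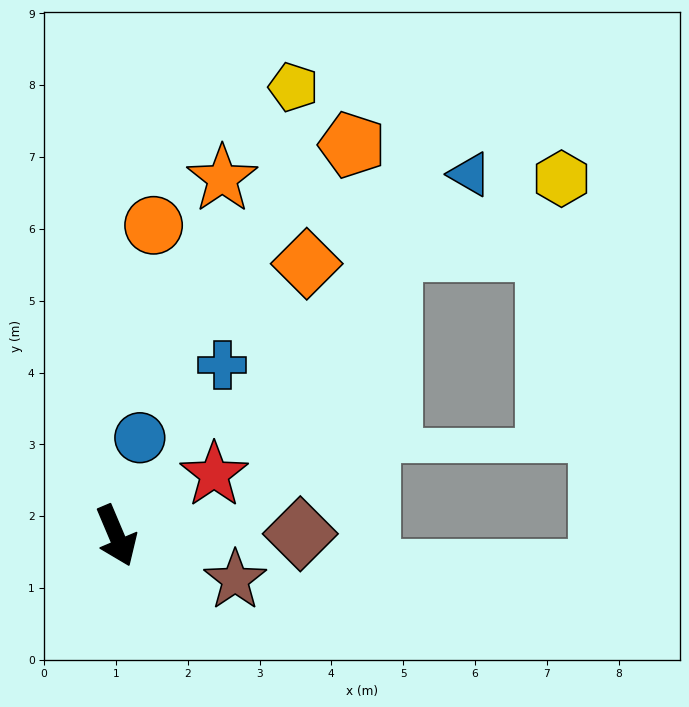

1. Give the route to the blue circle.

turn left 144°, forward 1.4 m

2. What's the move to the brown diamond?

turn left 68°, forward 2.6 m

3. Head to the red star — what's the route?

turn left 99°, forward 1.6 m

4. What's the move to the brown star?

turn left 47°, forward 1.8 m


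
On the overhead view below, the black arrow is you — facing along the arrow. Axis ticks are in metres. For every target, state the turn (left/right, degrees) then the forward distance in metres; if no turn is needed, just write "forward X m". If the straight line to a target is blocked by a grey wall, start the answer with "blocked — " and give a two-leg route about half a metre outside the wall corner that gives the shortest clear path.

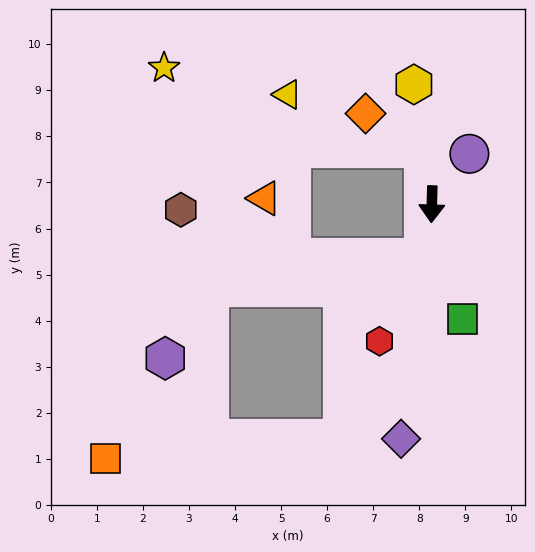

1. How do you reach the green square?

turn left 17°, forward 2.6 m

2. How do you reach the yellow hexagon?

turn right 170°, forward 2.6 m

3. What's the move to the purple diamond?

turn right 6°, forward 5.1 m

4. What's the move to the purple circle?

turn left 145°, forward 1.4 m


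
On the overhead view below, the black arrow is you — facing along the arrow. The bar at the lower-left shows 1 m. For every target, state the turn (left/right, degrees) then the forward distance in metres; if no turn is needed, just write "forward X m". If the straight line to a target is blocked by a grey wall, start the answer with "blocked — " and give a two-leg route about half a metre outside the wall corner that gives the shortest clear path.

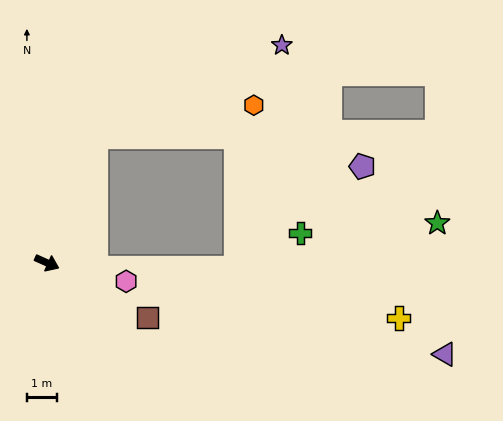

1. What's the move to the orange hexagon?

blocked — turn left 93°, forward 4.5 m, then turn right 58°, forward 5.4 m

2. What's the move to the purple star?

blocked — turn left 93°, forward 4.5 m, then turn right 43°, forward 6.9 m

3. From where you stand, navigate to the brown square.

turn right 4°, forward 3.8 m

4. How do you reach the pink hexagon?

turn left 11°, forward 2.7 m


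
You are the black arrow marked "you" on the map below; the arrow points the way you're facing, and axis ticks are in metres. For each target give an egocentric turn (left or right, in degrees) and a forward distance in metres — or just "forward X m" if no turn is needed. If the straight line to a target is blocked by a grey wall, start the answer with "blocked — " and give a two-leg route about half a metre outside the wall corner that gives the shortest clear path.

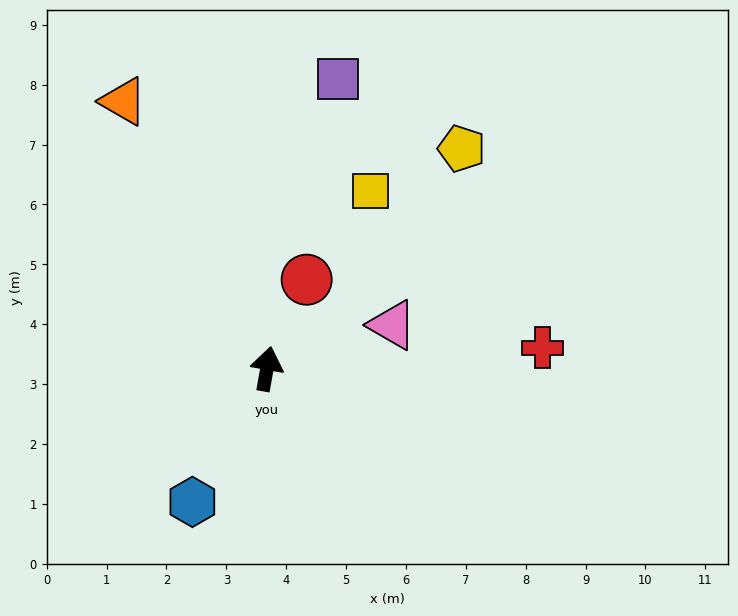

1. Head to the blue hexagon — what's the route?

turn left 161°, forward 2.5 m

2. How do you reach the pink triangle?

turn right 61°, forward 2.2 m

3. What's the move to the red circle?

turn right 14°, forward 1.6 m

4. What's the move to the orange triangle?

turn left 38°, forward 5.1 m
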